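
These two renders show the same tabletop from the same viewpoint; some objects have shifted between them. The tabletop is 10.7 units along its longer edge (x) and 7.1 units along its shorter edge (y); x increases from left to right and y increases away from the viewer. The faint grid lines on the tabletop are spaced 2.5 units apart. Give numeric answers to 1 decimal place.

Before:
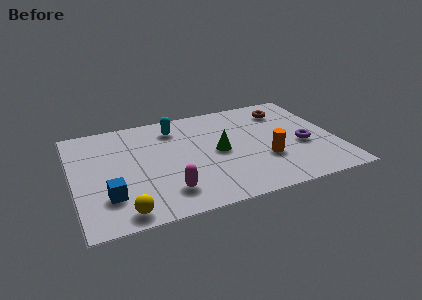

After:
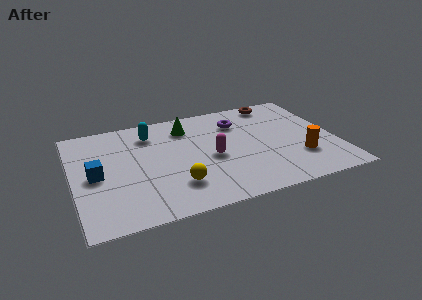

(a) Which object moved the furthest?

the purple torus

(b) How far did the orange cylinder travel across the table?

1.4

The orange cylinder was near (7.7, 2.4) before and (9.1, 2.1) after, so it travelled √(1.4² + 0.3²) ≈ 1.4 units.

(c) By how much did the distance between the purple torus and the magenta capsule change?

-3.4

Before: roughly 5.9 units apart; after: 2.5. That's 3.4 units closer together.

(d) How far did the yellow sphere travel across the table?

2.4

From (1.8, 0.8) to (4.0, 1.8), the yellow sphere covered √(2.2² + 1.0²) ≈ 2.4 units.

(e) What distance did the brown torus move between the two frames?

0.8

From (8.9, 5.6) to (8.6, 6.3), the brown torus covered √(0.3² + 0.7²) ≈ 0.8 units.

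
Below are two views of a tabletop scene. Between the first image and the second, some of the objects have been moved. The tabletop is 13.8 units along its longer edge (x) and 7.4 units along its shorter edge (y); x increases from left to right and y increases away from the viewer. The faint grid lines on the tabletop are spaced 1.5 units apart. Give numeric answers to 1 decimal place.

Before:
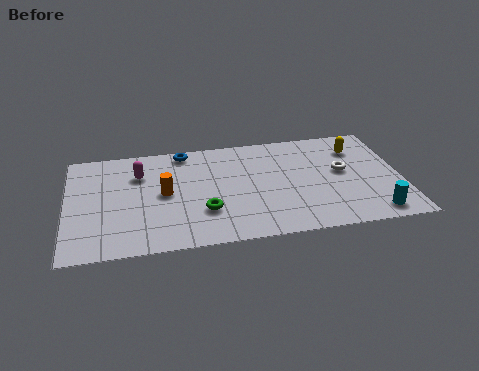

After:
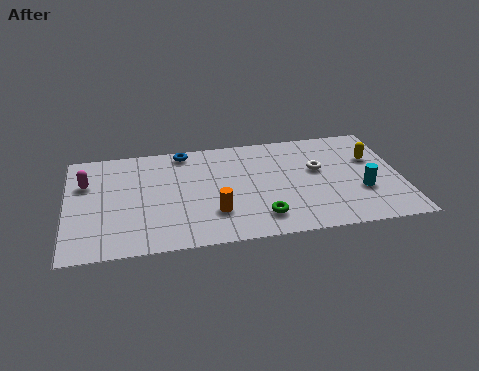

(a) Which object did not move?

the blue torus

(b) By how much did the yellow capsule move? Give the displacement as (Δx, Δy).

(0.6, -0.8)

The yellow capsule started near (12.1, 5.6) and ended near (12.7, 4.8).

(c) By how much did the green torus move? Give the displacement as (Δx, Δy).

(2.3, -0.8)

The green torus started near (5.6, 2.3) and ended near (7.9, 1.5).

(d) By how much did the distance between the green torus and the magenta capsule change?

+3.9

They were about 4.0 units apart before and 7.9 after — 3.9 units further apart.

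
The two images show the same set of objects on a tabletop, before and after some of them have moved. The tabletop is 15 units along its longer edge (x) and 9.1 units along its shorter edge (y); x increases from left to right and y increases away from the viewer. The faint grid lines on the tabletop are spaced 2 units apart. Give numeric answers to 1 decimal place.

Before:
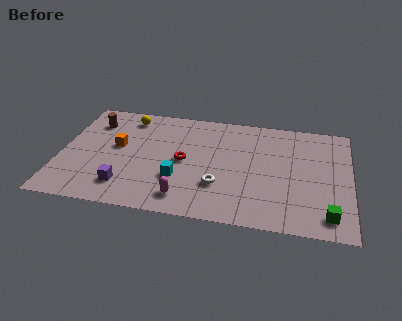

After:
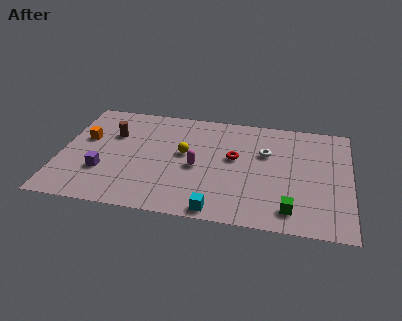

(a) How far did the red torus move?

2.7

The red torus was near (6.4, 4.5) before and (9.0, 5.2) after, so it travelled √(2.6² + 0.7²) ≈ 2.7 units.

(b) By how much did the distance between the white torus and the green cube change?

-1.2

The distance was about 5.8 in the first image and 4.6 in the second, so they moved 1.2 units closer together.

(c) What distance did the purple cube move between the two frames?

1.6

The purple cube was near (3.5, 1.9) before and (2.3, 2.9) after, so it travelled √(1.2² + 1.0²) ≈ 1.6 units.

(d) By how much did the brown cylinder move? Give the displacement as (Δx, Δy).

(1.1, -0.9)

The brown cylinder was at about (1.5, 7.0) and moved to about (2.6, 6.1).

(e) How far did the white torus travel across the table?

3.9

The white torus moved from about (8.3, 2.8) to (10.6, 5.9), a distance of √(2.3² + 3.1²) ≈ 3.9.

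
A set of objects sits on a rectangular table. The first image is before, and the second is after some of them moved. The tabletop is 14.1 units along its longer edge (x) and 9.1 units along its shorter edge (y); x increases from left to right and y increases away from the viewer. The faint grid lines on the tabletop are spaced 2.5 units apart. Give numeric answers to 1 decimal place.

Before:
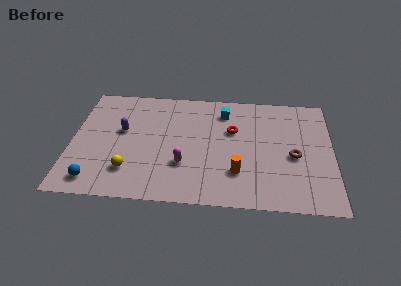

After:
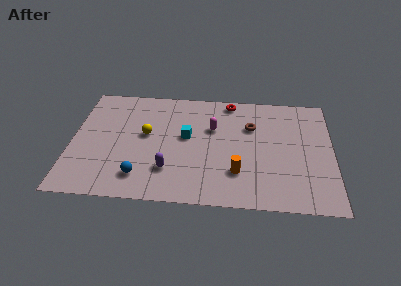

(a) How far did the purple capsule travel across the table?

3.9

The purple capsule moved from about (2.7, 5.3) to (5.3, 2.4), a distance of √(2.6² + 2.9²) ≈ 3.9.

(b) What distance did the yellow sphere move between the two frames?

3.0

The yellow sphere was near (3.2, 2.2) before and (4.0, 5.1) after, so it travelled √(0.8² + 2.9²) ≈ 3.0 units.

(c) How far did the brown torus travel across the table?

3.2

The brown torus was near (12.0, 4.0) before and (9.7, 6.2) after, so it travelled √(2.3² + 2.2²) ≈ 3.2 units.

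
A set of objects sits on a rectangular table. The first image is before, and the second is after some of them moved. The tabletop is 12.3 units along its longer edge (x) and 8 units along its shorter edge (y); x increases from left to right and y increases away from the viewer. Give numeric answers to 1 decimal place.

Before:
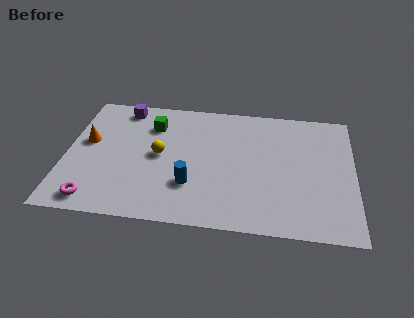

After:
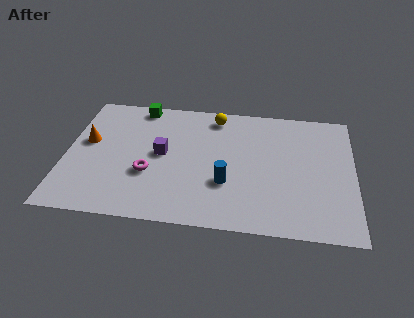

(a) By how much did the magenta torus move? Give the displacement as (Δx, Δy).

(2.2, 1.9)

From the two frames, the magenta torus sits at roughly (1.4, 1.0) before and (3.6, 2.9) after.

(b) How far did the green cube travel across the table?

1.3

From (3.6, 6.0) to (3.0, 7.2), the green cube covered √(0.6² + 1.2²) ≈ 1.3 units.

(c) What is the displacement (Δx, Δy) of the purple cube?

(1.8, -2.8)

The purple cube was at about (2.3, 7.0) and moved to about (4.1, 4.2).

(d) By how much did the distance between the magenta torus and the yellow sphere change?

+0.8

They were about 4.0 units apart before and 4.8 after — 0.8 units further apart.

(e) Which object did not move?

the orange cone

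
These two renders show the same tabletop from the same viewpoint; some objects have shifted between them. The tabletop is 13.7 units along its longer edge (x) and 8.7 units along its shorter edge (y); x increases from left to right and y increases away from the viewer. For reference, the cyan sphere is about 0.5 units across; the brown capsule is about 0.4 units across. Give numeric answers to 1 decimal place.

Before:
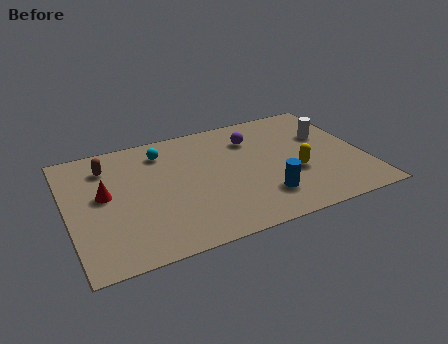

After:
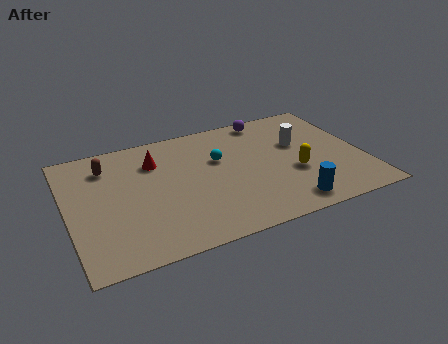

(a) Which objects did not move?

the brown capsule and the yellow capsule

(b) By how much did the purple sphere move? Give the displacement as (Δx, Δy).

(0.9, 1.3)

From the two frames, the purple sphere sits at roughly (8.8, 6.5) before and (9.7, 7.8) after.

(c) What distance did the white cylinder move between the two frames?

1.3

From (12.2, 5.6) to (10.9, 5.4), the white cylinder covered √(1.3² + 0.2²) ≈ 1.3 units.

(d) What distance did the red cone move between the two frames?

3.0

The red cone moved from about (1.7, 4.8) to (4.2, 6.4), a distance of √(2.5² + 1.6²) ≈ 3.0.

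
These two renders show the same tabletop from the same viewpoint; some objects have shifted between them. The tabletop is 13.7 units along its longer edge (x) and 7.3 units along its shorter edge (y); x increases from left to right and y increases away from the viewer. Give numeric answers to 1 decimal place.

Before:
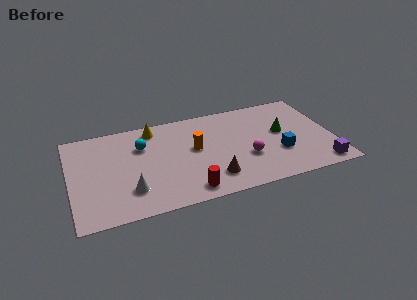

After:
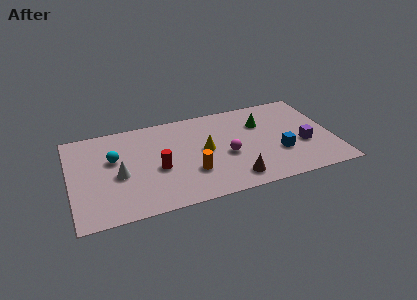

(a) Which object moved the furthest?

the yellow cone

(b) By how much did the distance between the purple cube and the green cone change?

-0.6

Before: roughly 3.6 units apart; after: 3.0. That's 0.6 units closer together.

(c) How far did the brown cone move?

1.2

The brown cone was near (7.2, 1.6) before and (8.3, 1.2) after, so it travelled √(1.1² + 0.4²) ≈ 1.2 units.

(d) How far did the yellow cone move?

3.5

The yellow cone moved from about (4.5, 6.3) to (7.0, 3.8), a distance of √(2.5² + 2.5²) ≈ 3.5.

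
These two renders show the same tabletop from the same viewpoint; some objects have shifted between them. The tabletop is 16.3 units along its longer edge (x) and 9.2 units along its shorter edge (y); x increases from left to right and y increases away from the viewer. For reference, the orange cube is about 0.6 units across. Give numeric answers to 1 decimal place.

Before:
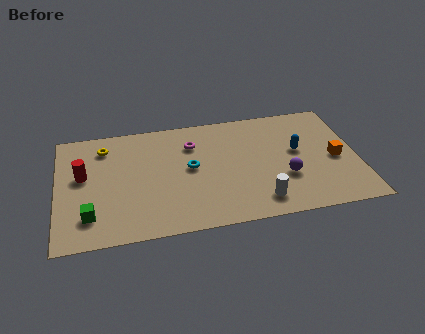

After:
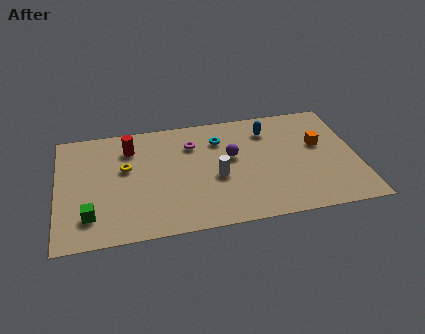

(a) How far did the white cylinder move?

3.2

From (10.8, 1.6) to (8.6, 3.9), the white cylinder covered √(2.2² + 2.3²) ≈ 3.2 units.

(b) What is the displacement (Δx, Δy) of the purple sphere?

(-2.8, 2.2)

The purple sphere was at about (12.3, 3.2) and moved to about (9.5, 5.4).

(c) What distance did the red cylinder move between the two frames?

3.2

From (1.4, 5.3) to (4.0, 7.1), the red cylinder covered √(2.6² + 1.8²) ≈ 3.2 units.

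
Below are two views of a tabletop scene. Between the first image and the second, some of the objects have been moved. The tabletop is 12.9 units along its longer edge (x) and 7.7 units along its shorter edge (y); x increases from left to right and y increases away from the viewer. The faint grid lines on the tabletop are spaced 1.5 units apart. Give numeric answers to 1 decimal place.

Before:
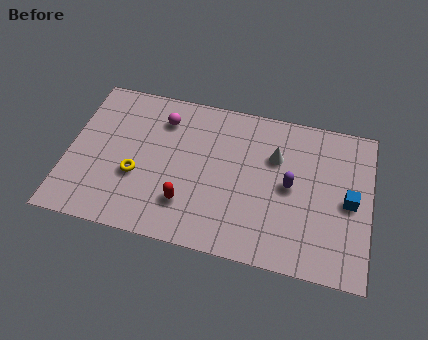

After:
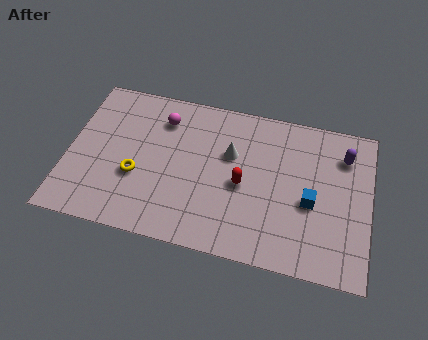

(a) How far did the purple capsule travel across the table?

3.0

The purple capsule moved from about (9.5, 3.9) to (11.7, 5.9), a distance of √(2.2² + 2.0²) ≈ 3.0.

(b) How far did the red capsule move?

2.7

The red capsule moved from about (5.2, 2.0) to (7.5, 3.5), a distance of √(2.3² + 1.5²) ≈ 2.7.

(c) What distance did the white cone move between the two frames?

1.9

The white cone moved from about (8.8, 5.2) to (6.9, 4.9), a distance of √(1.9² + 0.3²) ≈ 1.9.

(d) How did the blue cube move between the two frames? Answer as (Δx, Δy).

(-1.6, -0.4)

The blue cube started near (12.0, 3.7) and ended near (10.4, 3.3).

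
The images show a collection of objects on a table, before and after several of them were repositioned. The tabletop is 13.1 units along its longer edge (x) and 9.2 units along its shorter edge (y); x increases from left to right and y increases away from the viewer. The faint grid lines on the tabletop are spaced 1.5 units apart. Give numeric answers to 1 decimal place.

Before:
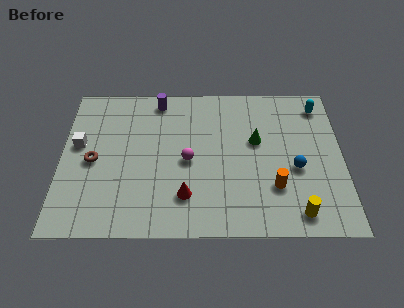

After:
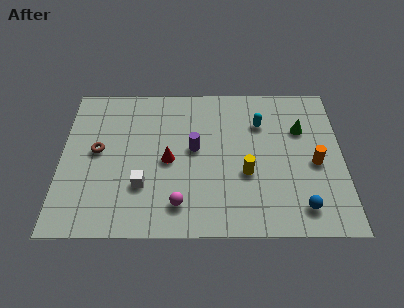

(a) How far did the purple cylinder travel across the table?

3.5

From (4.5, 8.1) to (6.2, 5.0), the purple cylinder covered √(1.7² + 3.1²) ≈ 3.5 units.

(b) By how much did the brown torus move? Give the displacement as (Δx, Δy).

(0.2, 0.6)

From the two frames, the brown torus sits at roughly (1.5, 4.3) before and (1.7, 4.9) after.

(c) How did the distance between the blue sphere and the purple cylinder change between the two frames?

-1.7

Before: roughly 7.7 units apart; after: 6.0. That's 1.7 units closer together.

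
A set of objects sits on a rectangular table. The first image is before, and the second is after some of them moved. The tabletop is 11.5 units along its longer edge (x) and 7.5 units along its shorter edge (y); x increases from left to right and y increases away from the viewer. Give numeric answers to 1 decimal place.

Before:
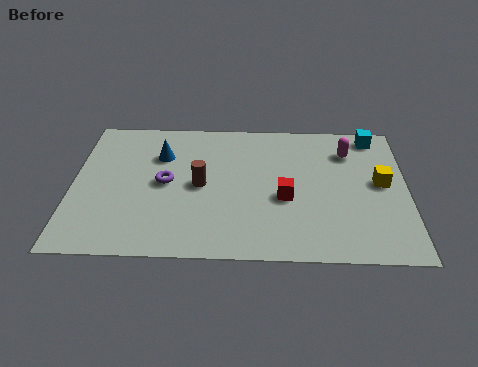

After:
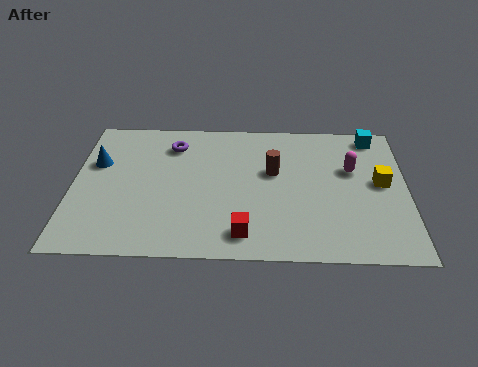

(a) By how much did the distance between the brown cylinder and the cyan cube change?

-2.6

They were about 6.7 units apart before and 4.1 after — 2.6 units closer together.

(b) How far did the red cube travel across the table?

2.4

The red cube moved from about (7.3, 3.1) to (5.9, 1.2), a distance of √(1.4² + 1.9²) ≈ 2.4.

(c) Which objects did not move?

the cyan cube and the yellow cube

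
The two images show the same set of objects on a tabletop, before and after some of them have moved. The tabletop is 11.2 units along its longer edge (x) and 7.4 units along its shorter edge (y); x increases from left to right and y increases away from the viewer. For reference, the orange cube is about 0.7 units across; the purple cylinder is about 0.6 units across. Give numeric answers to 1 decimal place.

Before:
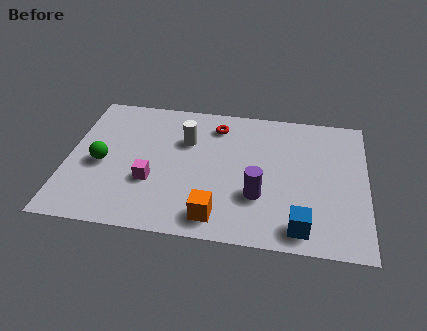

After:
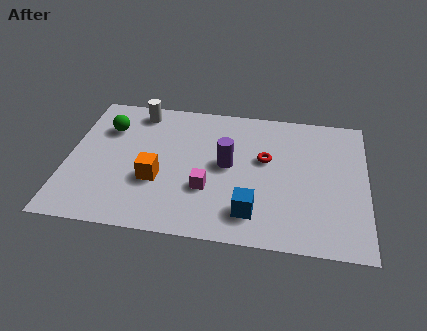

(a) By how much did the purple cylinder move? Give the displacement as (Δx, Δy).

(-1.2, 1.5)

From the two frames, the purple cylinder sits at roughly (7.2, 2.4) before and (6.0, 3.9) after.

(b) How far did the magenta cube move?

2.1

From (3.2, 2.6) to (5.3, 2.5), the magenta cube covered √(2.1² + 0.1²) ≈ 2.1 units.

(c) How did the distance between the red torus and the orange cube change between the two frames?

-0.6

They were about 4.9 units apart before and 4.3 after — 0.6 units closer together.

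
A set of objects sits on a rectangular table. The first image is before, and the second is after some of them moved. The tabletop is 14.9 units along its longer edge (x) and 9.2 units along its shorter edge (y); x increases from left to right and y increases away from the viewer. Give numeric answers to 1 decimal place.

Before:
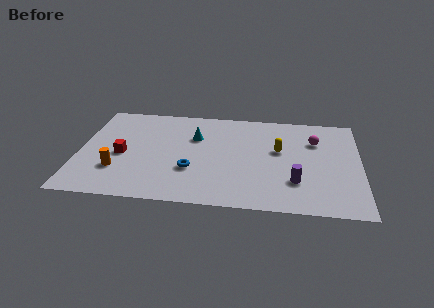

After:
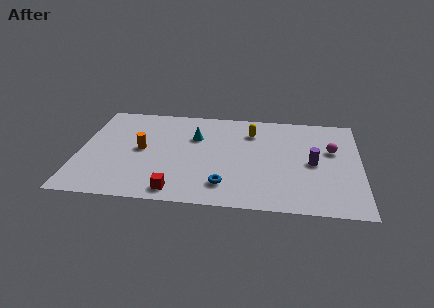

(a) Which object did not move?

the cyan cone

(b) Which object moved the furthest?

the red cube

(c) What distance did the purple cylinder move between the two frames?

2.0

The purple cylinder was near (11.5, 2.6) before and (12.4, 4.4) after, so it travelled √(0.9² + 1.8²) ≈ 2.0 units.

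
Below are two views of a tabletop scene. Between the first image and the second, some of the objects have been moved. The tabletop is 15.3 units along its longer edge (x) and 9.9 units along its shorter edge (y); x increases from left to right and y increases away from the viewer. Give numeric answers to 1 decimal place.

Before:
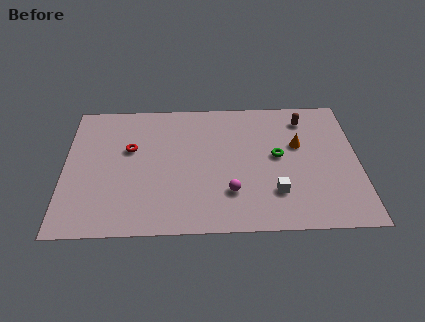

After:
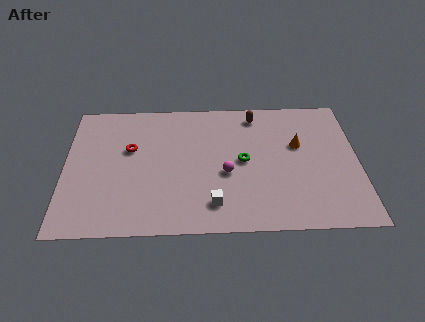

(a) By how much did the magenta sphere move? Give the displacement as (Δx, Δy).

(-0.2, 1.4)

From the two frames, the magenta sphere sits at roughly (8.6, 2.7) before and (8.4, 4.1) after.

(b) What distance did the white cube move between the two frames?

3.3

The white cube moved from about (10.9, 2.6) to (7.7, 1.9), a distance of √(3.2² + 0.7²) ≈ 3.3.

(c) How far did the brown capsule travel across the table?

2.6

The brown capsule was near (12.6, 8.1) before and (10.0, 8.5) after, so it travelled √(2.6² + 0.4²) ≈ 2.6 units.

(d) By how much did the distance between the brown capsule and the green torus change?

+0.4

They were about 3.2 units apart before and 3.6 after — 0.4 units further apart.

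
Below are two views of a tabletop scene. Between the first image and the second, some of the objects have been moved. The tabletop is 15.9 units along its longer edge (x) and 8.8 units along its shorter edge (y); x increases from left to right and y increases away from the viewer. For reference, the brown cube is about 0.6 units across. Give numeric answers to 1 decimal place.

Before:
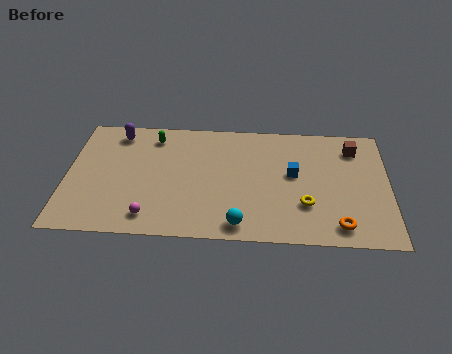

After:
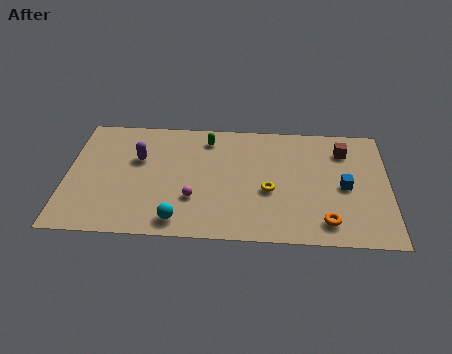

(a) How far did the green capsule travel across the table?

2.7

From (4.2, 7.3) to (6.9, 7.3), the green capsule covered √(2.7² + 0.0²) ≈ 2.7 units.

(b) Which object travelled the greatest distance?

the cyan sphere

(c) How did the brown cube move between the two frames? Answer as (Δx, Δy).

(-0.5, -0.2)

From the two frames, the brown cube sits at roughly (14.2, 7.0) before and (13.7, 6.8) after.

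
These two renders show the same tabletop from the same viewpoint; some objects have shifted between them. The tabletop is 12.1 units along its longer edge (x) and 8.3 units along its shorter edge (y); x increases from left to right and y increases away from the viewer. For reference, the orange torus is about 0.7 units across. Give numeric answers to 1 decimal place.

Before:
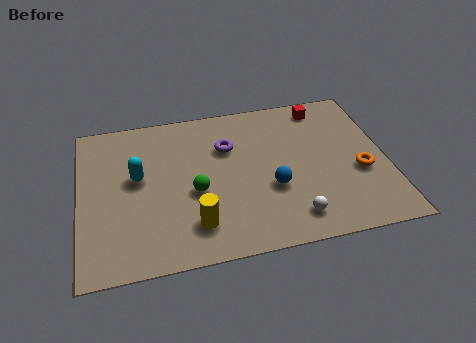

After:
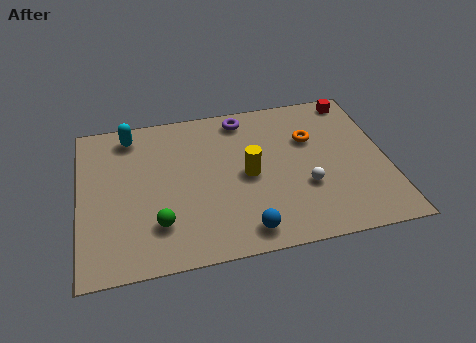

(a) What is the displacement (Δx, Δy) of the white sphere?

(0.6, 1.5)

From the two frames, the white sphere sits at roughly (8.2, 1.4) before and (8.8, 2.9) after.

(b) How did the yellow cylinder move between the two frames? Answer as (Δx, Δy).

(2.2, 2.2)

The yellow cylinder was at about (4.4, 1.8) and moved to about (6.6, 4.0).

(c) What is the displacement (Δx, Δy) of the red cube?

(1.3, 0.2)

The red cube started near (9.8, 7.2) and ended near (11.1, 7.4).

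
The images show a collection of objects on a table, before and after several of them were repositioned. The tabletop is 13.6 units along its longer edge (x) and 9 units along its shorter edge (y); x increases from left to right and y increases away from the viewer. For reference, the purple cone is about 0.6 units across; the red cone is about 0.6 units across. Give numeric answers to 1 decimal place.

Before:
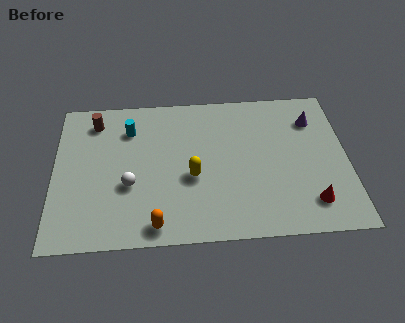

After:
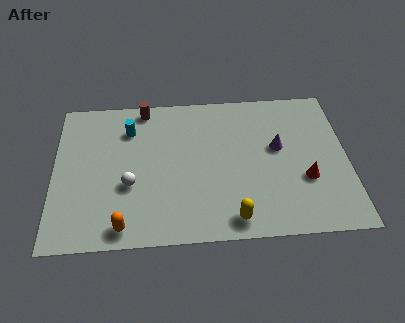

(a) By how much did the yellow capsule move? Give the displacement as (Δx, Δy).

(1.8, -2.6)

The yellow capsule was at about (6.4, 3.7) and moved to about (8.2, 1.1).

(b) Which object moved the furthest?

the yellow capsule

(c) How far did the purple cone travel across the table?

2.3

From (12.1, 6.8) to (10.4, 5.2), the purple cone covered √(1.7² + 1.6²) ≈ 2.3 units.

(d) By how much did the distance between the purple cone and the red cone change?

-2.7

The distance was about 5.0 in the first image and 2.3 in the second, so they moved 2.7 units closer together.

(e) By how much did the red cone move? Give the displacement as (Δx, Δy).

(-0.2, 1.4)

The red cone was at about (11.8, 1.8) and moved to about (11.6, 3.2).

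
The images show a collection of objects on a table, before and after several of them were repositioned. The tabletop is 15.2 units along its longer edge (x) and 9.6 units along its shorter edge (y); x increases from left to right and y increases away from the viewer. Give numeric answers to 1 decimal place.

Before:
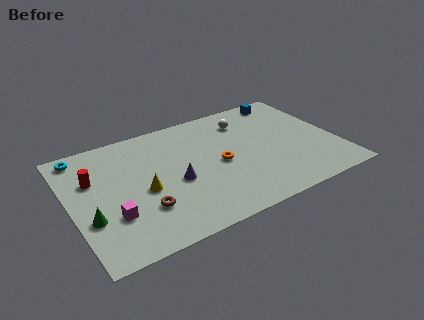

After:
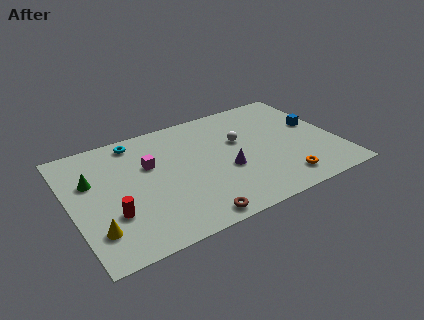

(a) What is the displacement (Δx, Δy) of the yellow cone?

(-2.9, -1.9)

The yellow cone was at about (4.0, 4.2) and moved to about (1.1, 2.3).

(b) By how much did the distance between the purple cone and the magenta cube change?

+0.8

They were about 3.9 units apart before and 4.7 after — 0.8 units further apart.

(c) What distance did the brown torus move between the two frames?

3.1

From (3.8, 2.8) to (6.3, 0.9), the brown torus covered √(2.5² + 1.9²) ≈ 3.1 units.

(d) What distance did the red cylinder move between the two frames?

3.3

The red cylinder was near (1.4, 6.3) before and (2.1, 3.1) after, so it travelled √(0.7² + 3.2²) ≈ 3.3 units.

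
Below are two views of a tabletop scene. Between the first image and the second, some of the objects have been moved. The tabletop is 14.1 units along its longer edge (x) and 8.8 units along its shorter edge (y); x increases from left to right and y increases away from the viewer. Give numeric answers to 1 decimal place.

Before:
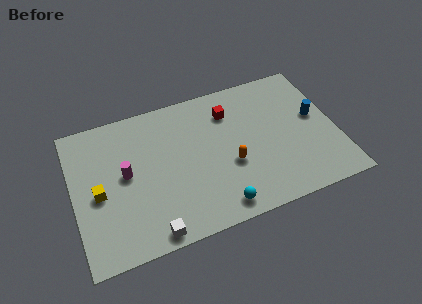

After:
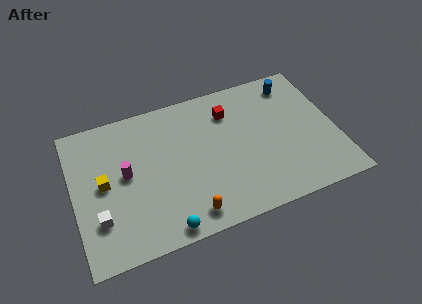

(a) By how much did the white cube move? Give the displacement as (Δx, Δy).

(-2.6, 1.7)

From the two frames, the white cube sits at roughly (3.8, 0.8) before and (1.2, 2.5) after.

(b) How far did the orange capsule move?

3.3

From (8.3, 3.4) to (5.8, 1.2), the orange capsule covered √(2.5² + 2.2²) ≈ 3.3 units.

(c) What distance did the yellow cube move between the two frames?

0.6

From (1.3, 4.0) to (1.6, 4.5), the yellow cube covered √(0.3² + 0.5²) ≈ 0.6 units.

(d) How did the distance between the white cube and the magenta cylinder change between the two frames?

-1.3

Before: roughly 4.0 units apart; after: 2.7. That's 1.3 units closer together.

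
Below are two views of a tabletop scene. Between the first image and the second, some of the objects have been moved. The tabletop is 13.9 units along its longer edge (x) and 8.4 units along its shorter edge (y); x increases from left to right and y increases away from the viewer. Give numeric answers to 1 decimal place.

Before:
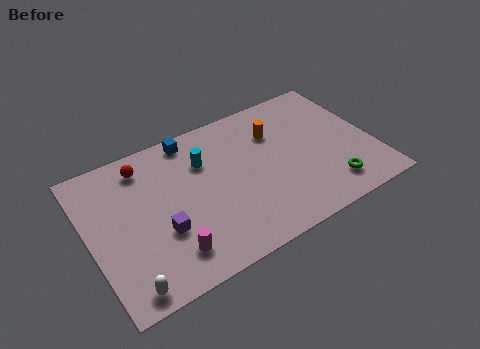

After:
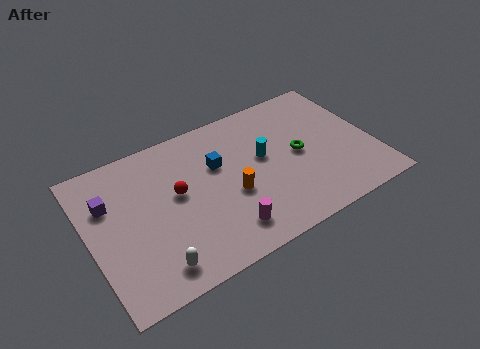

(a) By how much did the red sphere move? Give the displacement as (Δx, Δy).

(1.3, -2.3)

The red sphere was at about (3.0, 7.0) and moved to about (4.3, 4.7).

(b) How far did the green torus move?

2.8

The green torus moved from about (11.4, 1.6) to (10.3, 4.2), a distance of √(1.1² + 2.6²) ≈ 2.8.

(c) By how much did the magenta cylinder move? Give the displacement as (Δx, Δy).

(2.7, -0.1)

The magenta cylinder was at about (3.5, 1.7) and moved to about (6.2, 1.6).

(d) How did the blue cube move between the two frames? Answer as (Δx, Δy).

(1.0, -2.1)

The blue cube was at about (5.4, 7.5) and moved to about (6.4, 5.4).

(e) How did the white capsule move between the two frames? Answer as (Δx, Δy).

(1.4, 0.4)

The white capsule started near (1.3, 0.9) and ended near (2.7, 1.3).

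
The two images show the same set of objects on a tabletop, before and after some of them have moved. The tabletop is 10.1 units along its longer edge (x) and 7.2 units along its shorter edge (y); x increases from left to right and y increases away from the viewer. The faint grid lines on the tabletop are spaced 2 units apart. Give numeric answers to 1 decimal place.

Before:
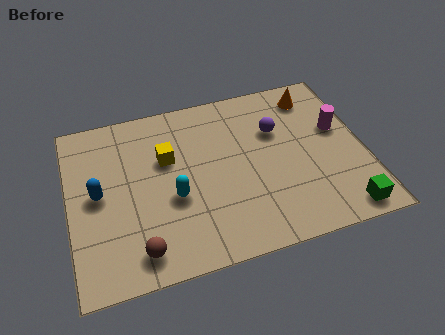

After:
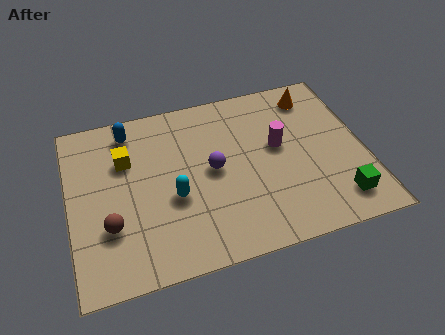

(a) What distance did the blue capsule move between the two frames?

2.7

From (1.0, 3.7) to (2.2, 6.1), the blue capsule covered √(1.2² + 2.4²) ≈ 2.7 units.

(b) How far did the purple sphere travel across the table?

2.5

The purple sphere moved from about (7.2, 4.8) to (4.9, 3.7), a distance of √(2.3² + 1.1²) ≈ 2.5.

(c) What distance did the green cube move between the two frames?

0.5

From (9.1, 0.8) to (9.0, 1.3), the green cube covered √(0.1² + 0.5²) ≈ 0.5 units.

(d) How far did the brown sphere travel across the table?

1.5

From (2.2, 1.1) to (1.3, 2.3), the brown sphere covered √(0.9² + 1.2²) ≈ 1.5 units.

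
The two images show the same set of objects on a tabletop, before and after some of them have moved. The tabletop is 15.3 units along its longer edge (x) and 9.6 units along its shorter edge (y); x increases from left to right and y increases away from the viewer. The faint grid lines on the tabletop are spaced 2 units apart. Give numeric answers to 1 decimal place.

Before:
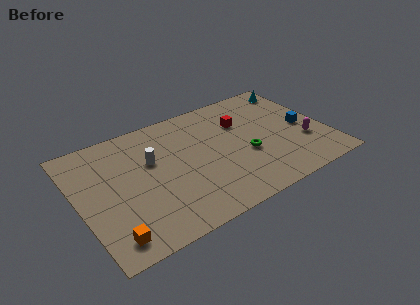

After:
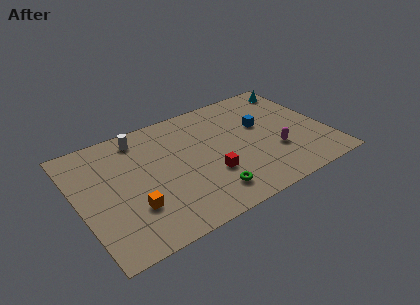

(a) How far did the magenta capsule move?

1.9

The magenta capsule moved from about (13.8, 3.2) to (11.9, 3.2), a distance of √(1.9² + 0.0²) ≈ 1.9.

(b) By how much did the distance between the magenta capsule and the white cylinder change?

-0.4

The distance was about 9.6 in the first image and 9.2 in the second, so they moved 0.4 units closer together.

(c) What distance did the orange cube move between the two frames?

2.2

From (1.4, 1.4) to (3.0, 2.9), the orange cube covered √(1.6² + 1.5²) ≈ 2.2 units.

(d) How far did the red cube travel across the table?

4.3

The red cube was near (10.4, 6.6) before and (7.8, 3.2) after, so it travelled √(2.6² + 3.4²) ≈ 4.3 units.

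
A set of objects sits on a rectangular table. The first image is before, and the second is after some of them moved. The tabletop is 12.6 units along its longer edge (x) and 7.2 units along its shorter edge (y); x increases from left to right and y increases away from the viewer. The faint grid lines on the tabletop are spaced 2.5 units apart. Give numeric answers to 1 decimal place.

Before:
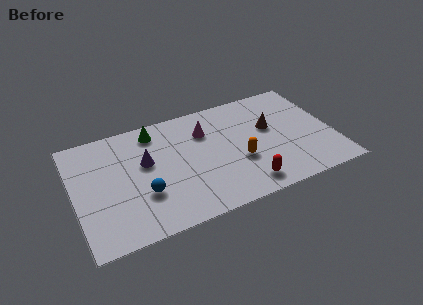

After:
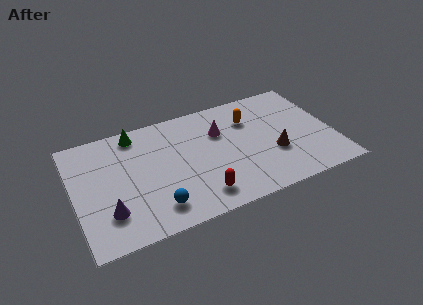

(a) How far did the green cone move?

0.9

The green cone moved from about (4.1, 6.1) to (3.2, 6.3), a distance of √(0.9² + 0.2²) ≈ 0.9.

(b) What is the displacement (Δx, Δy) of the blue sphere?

(0.5, -1.0)

From the two frames, the blue sphere sits at roughly (3.2, 2.4) before and (3.7, 1.4) after.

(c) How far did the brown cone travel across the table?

1.7

The brown cone was near (9.6, 4.3) before and (9.6, 2.6) after, so it travelled √(0.0² + 1.7²) ≈ 1.7 units.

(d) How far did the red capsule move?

2.2

The red capsule moved from about (8.0, 1.1) to (5.8, 1.3), a distance of √(2.2² + 0.2²) ≈ 2.2.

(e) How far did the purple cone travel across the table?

3.1

The purple cone was near (3.5, 4.3) before and (1.5, 1.9) after, so it travelled √(2.0² + 2.4²) ≈ 3.1 units.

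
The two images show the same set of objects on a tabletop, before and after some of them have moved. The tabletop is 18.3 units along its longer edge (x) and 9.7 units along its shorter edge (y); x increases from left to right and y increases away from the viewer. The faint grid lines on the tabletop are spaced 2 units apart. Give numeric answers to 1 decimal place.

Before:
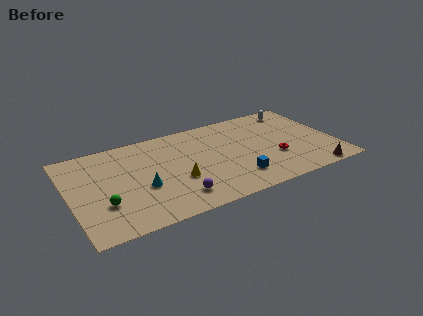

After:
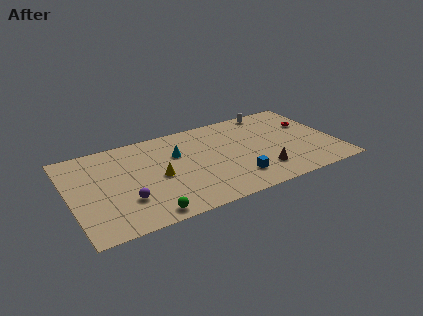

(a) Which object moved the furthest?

the red torus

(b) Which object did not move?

the blue cube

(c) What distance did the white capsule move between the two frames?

1.8

The white capsule moved from about (16.2, 8.3) to (14.5, 8.8), a distance of √(1.7² + 0.5²) ≈ 1.8.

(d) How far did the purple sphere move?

3.4

The purple sphere was near (6.9, 1.9) before and (3.6, 2.9) after, so it travelled √(3.3² + 1.0²) ≈ 3.4 units.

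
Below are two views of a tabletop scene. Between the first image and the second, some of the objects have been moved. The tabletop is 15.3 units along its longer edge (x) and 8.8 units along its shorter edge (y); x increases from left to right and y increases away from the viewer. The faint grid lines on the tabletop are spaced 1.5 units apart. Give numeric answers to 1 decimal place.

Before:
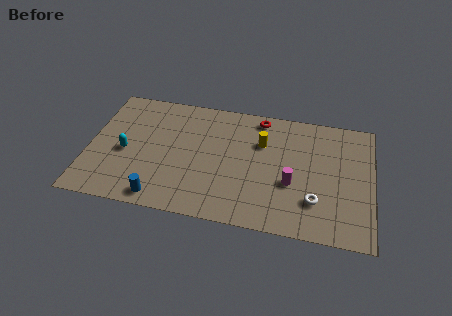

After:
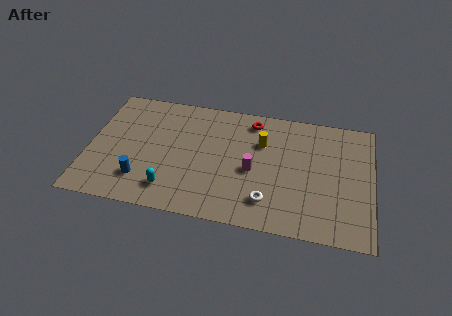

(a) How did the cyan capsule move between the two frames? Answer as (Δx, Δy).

(2.6, -2.2)

The cyan capsule started near (2.0, 3.9) and ended near (4.6, 1.7).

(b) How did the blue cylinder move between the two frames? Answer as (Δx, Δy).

(-1.1, 1.1)

The blue cylinder started near (4.1, 1.0) and ended near (3.0, 2.1).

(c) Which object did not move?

the yellow cylinder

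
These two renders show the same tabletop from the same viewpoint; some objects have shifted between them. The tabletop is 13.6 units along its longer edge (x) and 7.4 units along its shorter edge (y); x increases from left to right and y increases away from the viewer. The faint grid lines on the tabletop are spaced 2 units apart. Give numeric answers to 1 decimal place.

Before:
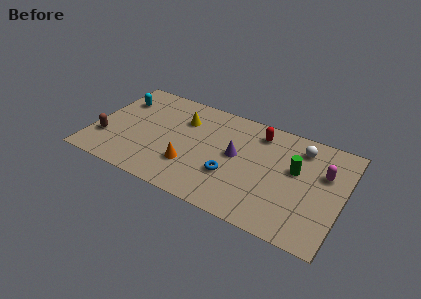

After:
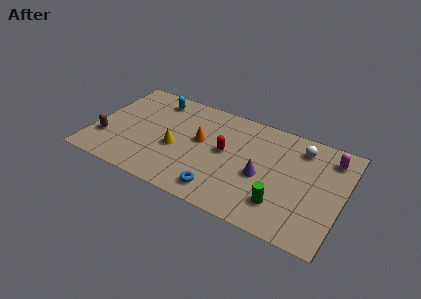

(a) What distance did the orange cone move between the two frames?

2.0

From (5.5, 2.2) to (5.8, 4.2), the orange cone covered √(0.3² + 2.0²) ≈ 2.0 units.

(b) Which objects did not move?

the brown capsule and the white sphere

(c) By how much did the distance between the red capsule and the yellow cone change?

-1.4

The distance was about 4.2 in the first image and 2.8 in the second, so they moved 1.4 units closer together.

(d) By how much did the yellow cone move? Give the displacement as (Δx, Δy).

(-0.1, -2.2)

The yellow cone started near (4.7, 5.3) and ended near (4.6, 3.1).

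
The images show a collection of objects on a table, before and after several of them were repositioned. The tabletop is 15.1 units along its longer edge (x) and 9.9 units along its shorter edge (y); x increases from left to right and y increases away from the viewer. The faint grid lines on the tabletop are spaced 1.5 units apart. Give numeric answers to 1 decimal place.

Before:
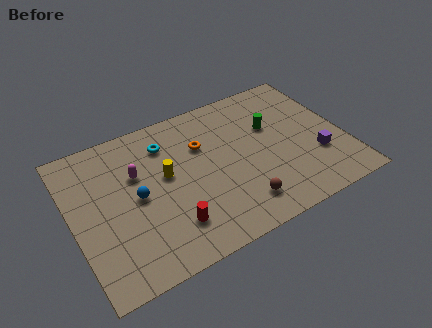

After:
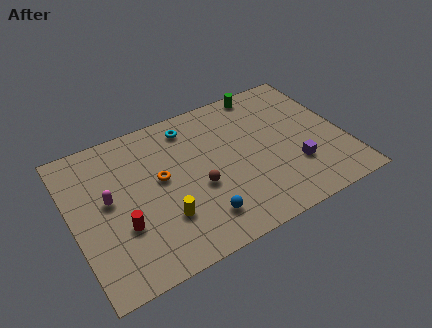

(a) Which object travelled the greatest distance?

the blue sphere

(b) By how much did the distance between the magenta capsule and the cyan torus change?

+3.5

They were about 2.2 units apart before and 5.7 after — 3.5 units further apart.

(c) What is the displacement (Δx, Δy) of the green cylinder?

(0.0, 2.7)

The green cylinder started near (11.3, 6.3) and ended near (11.3, 9.0).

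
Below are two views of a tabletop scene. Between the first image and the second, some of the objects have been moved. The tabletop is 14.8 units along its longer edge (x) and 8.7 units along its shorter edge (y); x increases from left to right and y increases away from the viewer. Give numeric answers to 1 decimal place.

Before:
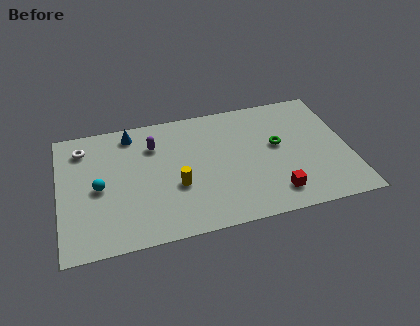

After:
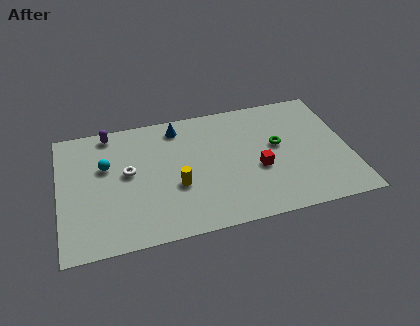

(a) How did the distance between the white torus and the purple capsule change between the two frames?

-0.5

They were about 3.6 units apart before and 3.1 after — 0.5 units closer together.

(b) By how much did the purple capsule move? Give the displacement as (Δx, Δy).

(-2.2, 1.4)

The purple capsule was at about (4.9, 6.4) and moved to about (2.7, 7.8).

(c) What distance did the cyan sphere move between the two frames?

1.5

The cyan sphere moved from about (2.0, 4.1) to (2.4, 5.5), a distance of √(0.4² + 1.4²) ≈ 1.5.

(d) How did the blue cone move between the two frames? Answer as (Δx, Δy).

(2.4, -0.1)

The blue cone started near (3.8, 7.5) and ended near (6.2, 7.4).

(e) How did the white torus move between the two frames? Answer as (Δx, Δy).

(2.2, -2.2)

The white torus was at about (1.3, 7.0) and moved to about (3.5, 4.8).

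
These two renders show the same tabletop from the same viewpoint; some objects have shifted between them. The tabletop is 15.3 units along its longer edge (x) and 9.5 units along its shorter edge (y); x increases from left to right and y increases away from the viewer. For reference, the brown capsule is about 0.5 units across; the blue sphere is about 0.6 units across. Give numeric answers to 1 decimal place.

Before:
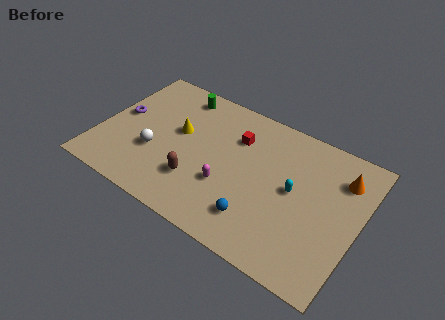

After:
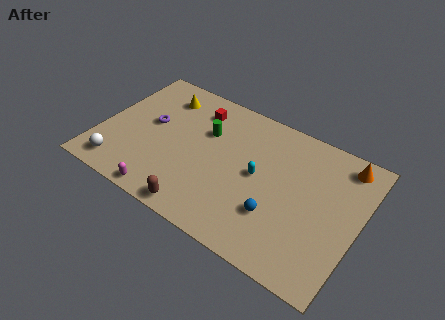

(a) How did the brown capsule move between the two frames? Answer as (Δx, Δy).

(0.5, -1.8)

The brown capsule was at about (6.1, 2.7) and moved to about (6.6, 0.9).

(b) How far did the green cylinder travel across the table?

2.8

The green cylinder was near (4.0, 8.2) before and (6.0, 6.3) after, so it travelled √(2.0² + 1.9²) ≈ 2.8 units.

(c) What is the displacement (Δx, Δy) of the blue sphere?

(1.0, 0.8)

The blue sphere was at about (9.8, 2.1) and moved to about (10.8, 2.9).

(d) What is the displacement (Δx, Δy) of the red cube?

(-2.6, 0.8)

The red cube was at about (7.8, 6.8) and moved to about (5.2, 7.6).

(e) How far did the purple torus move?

1.8

The purple torus moved from about (1.0, 5.1) to (2.8, 5.3), a distance of √(1.8² + 0.2²) ≈ 1.8.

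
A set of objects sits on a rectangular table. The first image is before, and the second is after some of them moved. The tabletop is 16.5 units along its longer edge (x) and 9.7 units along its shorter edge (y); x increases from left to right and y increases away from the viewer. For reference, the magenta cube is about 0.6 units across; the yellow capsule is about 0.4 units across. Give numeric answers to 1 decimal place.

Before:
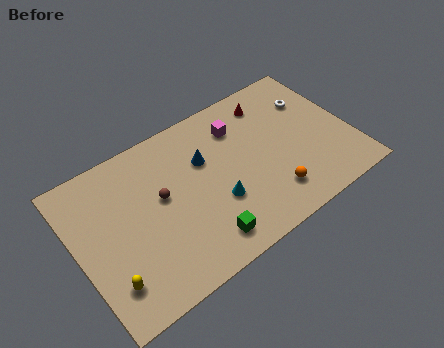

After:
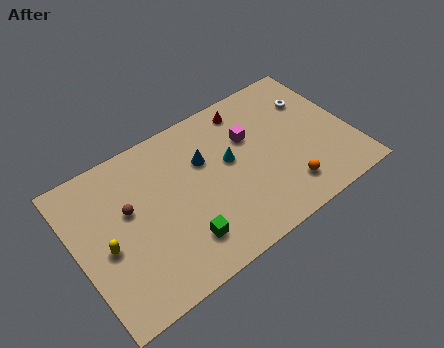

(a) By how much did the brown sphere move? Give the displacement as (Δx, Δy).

(-1.9, 0.3)

The brown sphere started near (5.1, 5.5) and ended near (3.2, 5.8).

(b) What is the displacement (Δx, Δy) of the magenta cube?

(0.5, -1.0)

The magenta cube started near (10.2, 7.4) and ended near (10.7, 6.4).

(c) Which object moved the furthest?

the cyan cone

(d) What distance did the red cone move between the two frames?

1.4

From (12.3, 8.0) to (10.9, 8.3), the red cone covered √(1.4² + 0.3²) ≈ 1.4 units.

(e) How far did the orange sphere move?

0.9

From (11.2, 2.1) to (12.1, 2.0), the orange sphere covered √(0.9² + 0.1²) ≈ 0.9 units.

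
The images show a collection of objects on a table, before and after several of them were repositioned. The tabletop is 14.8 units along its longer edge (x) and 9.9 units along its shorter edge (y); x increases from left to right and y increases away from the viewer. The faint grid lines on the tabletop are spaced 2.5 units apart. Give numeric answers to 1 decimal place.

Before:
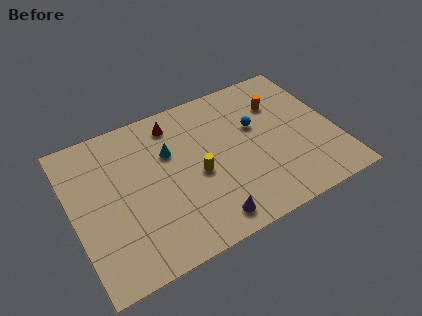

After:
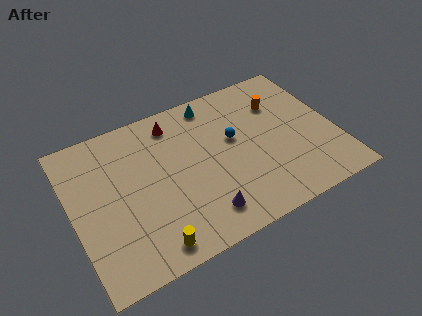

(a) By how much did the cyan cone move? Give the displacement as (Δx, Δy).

(2.8, 2.2)

The cyan cone started near (5.6, 6.5) and ended near (8.4, 8.7).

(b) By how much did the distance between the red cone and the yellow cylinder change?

+3.5

The distance was about 4.0 in the first image and 7.5 in the second, so they moved 3.5 units further apart.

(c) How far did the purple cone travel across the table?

0.5

The purple cone was near (7.0, 1.3) before and (6.8, 1.8) after, so it travelled √(0.2² + 0.5²) ≈ 0.5 units.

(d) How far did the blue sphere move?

1.3

The blue sphere moved from about (10.5, 6.1) to (9.2, 5.8), a distance of √(1.3² + 0.3²) ≈ 1.3.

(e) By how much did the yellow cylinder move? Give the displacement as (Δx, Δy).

(-3.1, -3.2)

From the two frames, the yellow cylinder sits at roughly (6.9, 4.4) before and (3.8, 1.2) after.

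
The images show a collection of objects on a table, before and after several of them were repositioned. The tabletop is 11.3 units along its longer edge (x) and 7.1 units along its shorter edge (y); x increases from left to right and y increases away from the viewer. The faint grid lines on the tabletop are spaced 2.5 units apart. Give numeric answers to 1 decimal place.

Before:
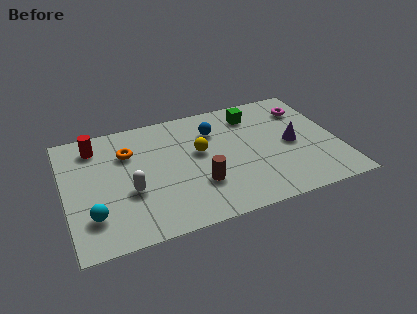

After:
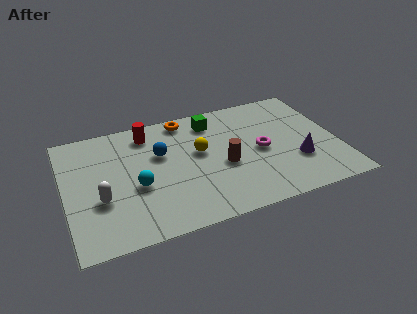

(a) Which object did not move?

the yellow sphere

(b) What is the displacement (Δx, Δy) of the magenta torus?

(-2.1, -2.0)

From the two frames, the magenta torus sits at roughly (10.2, 5.4) before and (8.1, 3.4) after.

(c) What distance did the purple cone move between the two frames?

1.1

The purple cone was near (9.4, 3.4) before and (9.5, 2.3) after, so it travelled √(0.1² + 1.1²) ≈ 1.1 units.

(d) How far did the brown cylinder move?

1.4

From (5.4, 2.2) to (6.5, 3.0), the brown cylinder covered √(1.1² + 0.8²) ≈ 1.4 units.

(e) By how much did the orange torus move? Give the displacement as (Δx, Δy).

(2.5, 1.3)

From the two frames, the orange torus sits at roughly (2.7, 5.0) before and (5.2, 6.3) after.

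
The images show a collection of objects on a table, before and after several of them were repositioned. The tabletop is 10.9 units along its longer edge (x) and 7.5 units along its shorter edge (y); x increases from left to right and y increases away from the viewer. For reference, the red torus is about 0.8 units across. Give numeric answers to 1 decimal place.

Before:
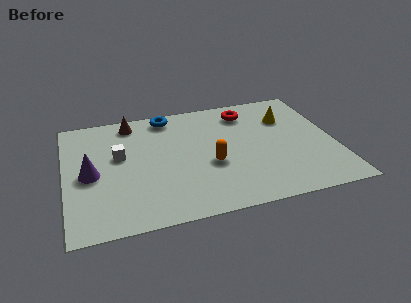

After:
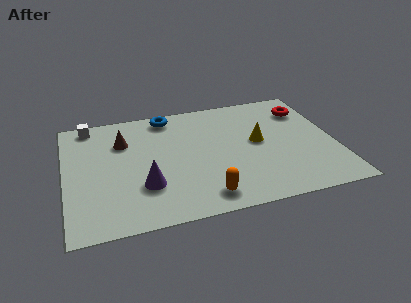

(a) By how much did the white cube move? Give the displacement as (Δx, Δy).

(-1.1, 2.3)

From the two frames, the white cube sits at roughly (2.2, 4.4) before and (1.1, 6.7) after.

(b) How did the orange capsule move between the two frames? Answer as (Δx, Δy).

(-0.4, -1.9)

The orange capsule started near (5.8, 3.0) and ended near (5.4, 1.1).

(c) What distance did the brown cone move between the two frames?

1.3

The brown cone moved from about (2.8, 6.5) to (2.4, 5.3), a distance of √(0.4² + 1.2²) ≈ 1.3.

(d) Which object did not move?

the blue torus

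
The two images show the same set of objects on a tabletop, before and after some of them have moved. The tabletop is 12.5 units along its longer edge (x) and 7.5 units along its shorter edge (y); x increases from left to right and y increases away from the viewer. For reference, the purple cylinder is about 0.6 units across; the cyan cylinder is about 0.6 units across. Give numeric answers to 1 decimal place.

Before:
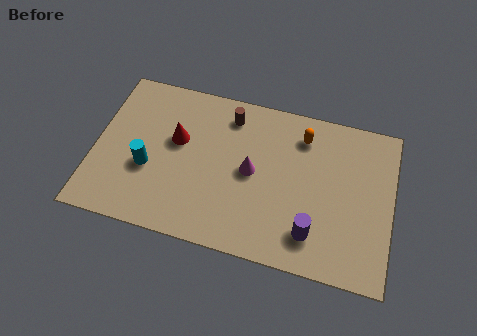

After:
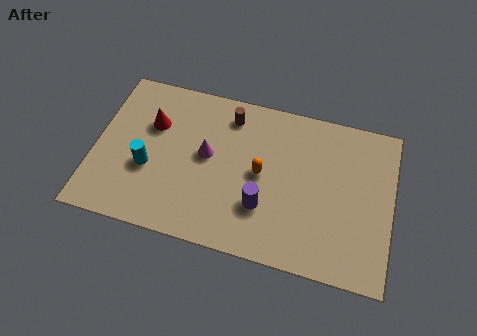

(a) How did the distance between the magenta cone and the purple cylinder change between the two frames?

-0.4

They were about 3.5 units apart before and 3.1 after — 0.4 units closer together.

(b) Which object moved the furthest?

the orange capsule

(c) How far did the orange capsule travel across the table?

2.7

From (8.6, 6.0) to (7.0, 3.8), the orange capsule covered √(1.6² + 2.2²) ≈ 2.7 units.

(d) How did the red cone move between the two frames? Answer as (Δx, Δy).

(-1.1, 0.5)

The red cone started near (3.4, 4.5) and ended near (2.3, 5.0).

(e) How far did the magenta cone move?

1.9

The magenta cone moved from about (6.6, 3.8) to (4.7, 4.1), a distance of √(1.9² + 0.3²) ≈ 1.9.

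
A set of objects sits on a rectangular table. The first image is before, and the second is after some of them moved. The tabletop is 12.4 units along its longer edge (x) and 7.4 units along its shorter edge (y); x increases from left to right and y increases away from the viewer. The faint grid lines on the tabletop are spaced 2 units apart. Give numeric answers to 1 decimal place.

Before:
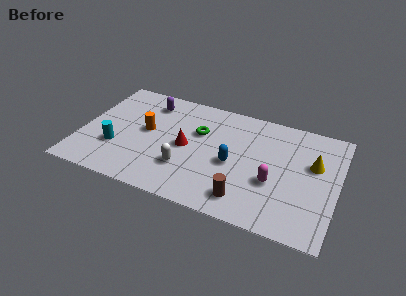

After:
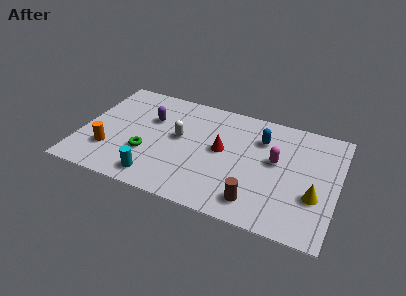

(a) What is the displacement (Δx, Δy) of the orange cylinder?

(-1.6, -1.9)

From the two frames, the orange cylinder sits at roughly (3.1, 4.0) before and (1.5, 2.1) after.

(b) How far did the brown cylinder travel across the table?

0.5

From (8.2, 1.3) to (8.7, 1.3), the brown cylinder covered √(0.5² + 0.0²) ≈ 0.5 units.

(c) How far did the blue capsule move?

2.4

From (7.4, 3.3) to (8.6, 5.4), the blue capsule covered √(1.2² + 2.1²) ≈ 2.4 units.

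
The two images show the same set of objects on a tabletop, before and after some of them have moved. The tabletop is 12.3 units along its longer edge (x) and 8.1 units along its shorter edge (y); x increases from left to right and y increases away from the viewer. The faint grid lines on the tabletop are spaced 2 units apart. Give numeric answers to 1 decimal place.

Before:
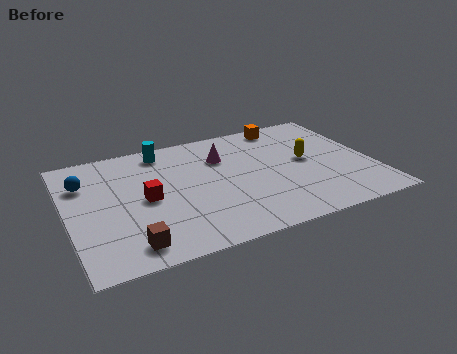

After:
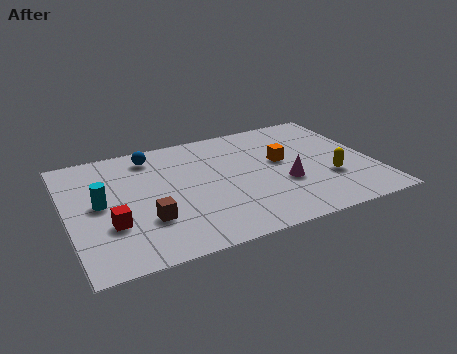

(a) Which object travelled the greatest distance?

the cyan cylinder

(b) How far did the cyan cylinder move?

4.0

The cyan cylinder moved from about (4.1, 7.0) to (1.3, 4.2), a distance of √(2.8² + 2.8²) ≈ 4.0.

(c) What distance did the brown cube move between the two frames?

1.5

The brown cube moved from about (2.2, 1.2) to (3.0, 2.5), a distance of √(0.8² + 1.3²) ≈ 1.5.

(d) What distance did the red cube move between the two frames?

1.9

The red cube moved from about (3.1, 3.9) to (1.6, 2.7), a distance of √(1.5² + 1.2²) ≈ 1.9.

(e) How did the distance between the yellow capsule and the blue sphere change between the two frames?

-1.1

Before: roughly 9.0 units apart; after: 7.9. That's 1.1 units closer together.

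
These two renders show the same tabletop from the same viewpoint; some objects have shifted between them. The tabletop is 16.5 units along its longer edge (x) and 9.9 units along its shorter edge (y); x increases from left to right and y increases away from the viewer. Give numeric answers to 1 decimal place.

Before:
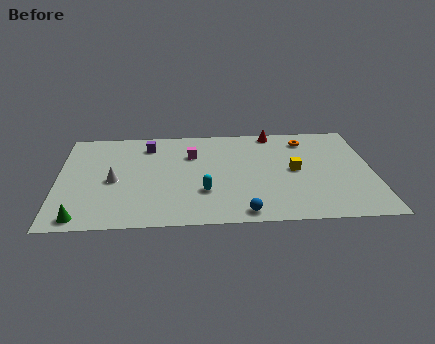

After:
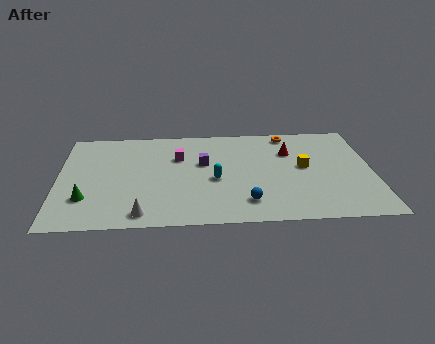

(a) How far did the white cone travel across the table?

3.6

The white cone was near (2.9, 4.5) before and (4.4, 1.2) after, so it travelled √(1.5² + 3.3²) ≈ 3.6 units.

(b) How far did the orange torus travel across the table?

1.1

From (13.1, 8.1) to (12.2, 8.8), the orange torus covered √(0.9² + 0.7²) ≈ 1.1 units.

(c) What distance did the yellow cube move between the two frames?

0.6

The yellow cube was near (12.4, 5.0) before and (12.9, 5.3) after, so it travelled √(0.5² + 0.3²) ≈ 0.6 units.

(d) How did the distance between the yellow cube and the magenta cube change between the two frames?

+1.0

They were about 5.7 units apart before and 6.7 after — 1.0 units further apart.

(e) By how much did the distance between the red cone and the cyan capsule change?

-2.2

Before: roughly 7.0 units apart; after: 4.8. That's 2.2 units closer together.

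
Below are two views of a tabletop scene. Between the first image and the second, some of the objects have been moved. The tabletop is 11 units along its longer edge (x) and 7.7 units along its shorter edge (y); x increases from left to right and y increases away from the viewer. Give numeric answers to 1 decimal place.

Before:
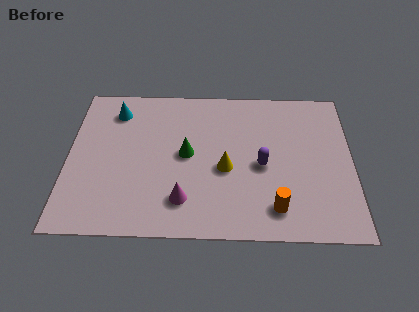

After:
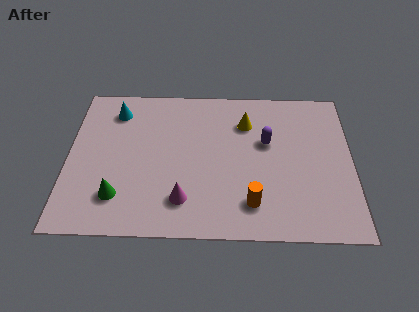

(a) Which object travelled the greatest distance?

the green cone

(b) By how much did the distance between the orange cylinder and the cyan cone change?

-0.8

Before: roughly 7.8 units apart; after: 7.0. That's 0.8 units closer together.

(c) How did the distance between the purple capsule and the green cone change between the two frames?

+3.5

Before: roughly 2.9 units apart; after: 6.4. That's 3.5 units further apart.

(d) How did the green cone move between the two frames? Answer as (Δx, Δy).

(-2.6, -2.2)

The green cone started near (4.6, 4.0) and ended near (2.0, 1.8).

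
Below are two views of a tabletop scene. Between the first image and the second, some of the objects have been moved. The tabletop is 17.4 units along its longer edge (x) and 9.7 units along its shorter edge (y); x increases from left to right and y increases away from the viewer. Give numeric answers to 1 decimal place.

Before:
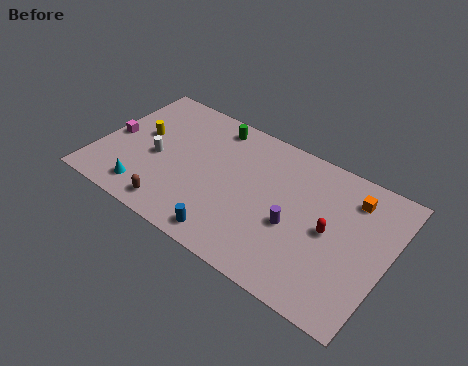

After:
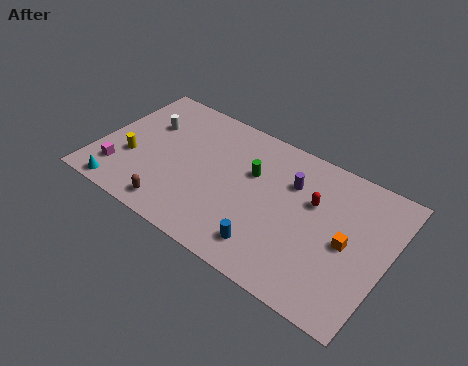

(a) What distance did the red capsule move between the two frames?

1.8

The red capsule was near (14.0, 4.8) before and (12.8, 6.2) after, so it travelled √(1.2² + 1.4²) ≈ 1.8 units.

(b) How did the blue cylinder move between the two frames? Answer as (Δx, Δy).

(2.3, 0.6)

From the two frames, the blue cylinder sits at roughly (8.6, 1.2) before and (10.9, 1.8) after.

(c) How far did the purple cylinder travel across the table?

2.9

The purple cylinder moved from about (12.0, 4.0) to (11.4, 6.8), a distance of √(0.6² + 2.8²) ≈ 2.9.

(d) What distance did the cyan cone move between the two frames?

1.6

The cyan cone moved from about (3.4, 1.6) to (2.0, 0.9), a distance of √(1.4² + 0.7²) ≈ 1.6.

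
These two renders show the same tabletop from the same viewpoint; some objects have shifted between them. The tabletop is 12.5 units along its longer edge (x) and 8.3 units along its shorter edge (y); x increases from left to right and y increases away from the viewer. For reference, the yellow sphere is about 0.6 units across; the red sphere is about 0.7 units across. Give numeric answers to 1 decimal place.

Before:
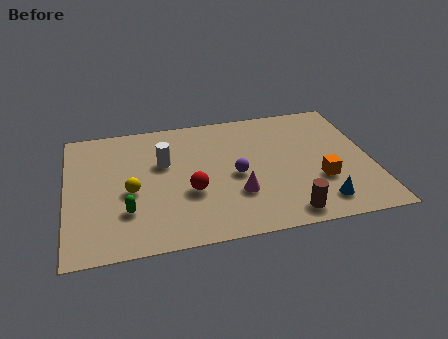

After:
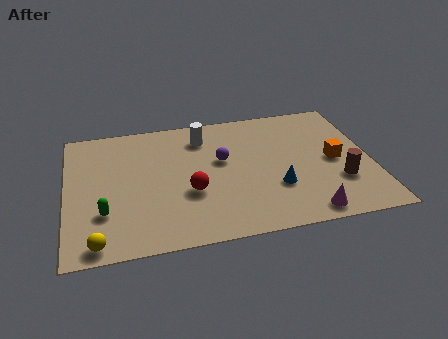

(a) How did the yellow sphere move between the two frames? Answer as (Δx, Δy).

(-1.4, -2.8)

The yellow sphere started near (2.6, 3.6) and ended near (1.2, 0.8).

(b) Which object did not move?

the red sphere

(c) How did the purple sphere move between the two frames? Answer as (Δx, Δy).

(-0.5, 1.1)

The purple sphere started near (6.9, 3.8) and ended near (6.4, 4.9).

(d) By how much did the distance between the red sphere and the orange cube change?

+0.8

They were about 5.3 units apart before and 6.1 after — 0.8 units further apart.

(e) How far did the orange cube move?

1.4

From (10.3, 2.8) to (11.0, 4.0), the orange cube covered √(0.7² + 1.2²) ≈ 1.4 units.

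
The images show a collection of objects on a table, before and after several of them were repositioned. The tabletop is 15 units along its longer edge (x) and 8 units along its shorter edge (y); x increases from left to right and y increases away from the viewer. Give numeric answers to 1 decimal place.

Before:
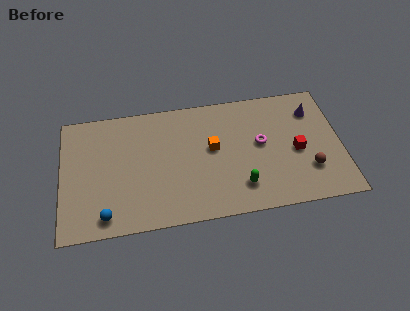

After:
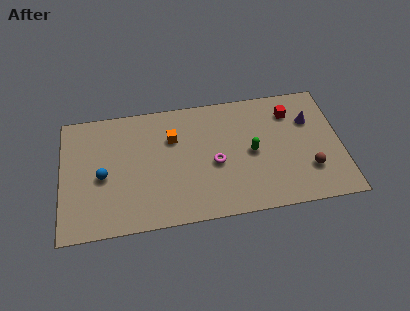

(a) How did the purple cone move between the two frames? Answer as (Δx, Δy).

(-0.2, -0.6)

From the two frames, the purple cone sits at roughly (13.6, 6.1) before and (13.4, 5.5) after.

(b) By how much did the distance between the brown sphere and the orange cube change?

+2.3

Before: roughly 5.6 units apart; after: 7.9. That's 2.3 units further apart.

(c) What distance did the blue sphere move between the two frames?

2.5

The blue sphere was near (2.3, 1.1) before and (2.2, 3.6) after, so it travelled √(0.1² + 2.5²) ≈ 2.5 units.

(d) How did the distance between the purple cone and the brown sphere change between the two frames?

-0.6

The distance was about 3.8 in the first image and 3.2 in the second, so they moved 0.6 units closer together.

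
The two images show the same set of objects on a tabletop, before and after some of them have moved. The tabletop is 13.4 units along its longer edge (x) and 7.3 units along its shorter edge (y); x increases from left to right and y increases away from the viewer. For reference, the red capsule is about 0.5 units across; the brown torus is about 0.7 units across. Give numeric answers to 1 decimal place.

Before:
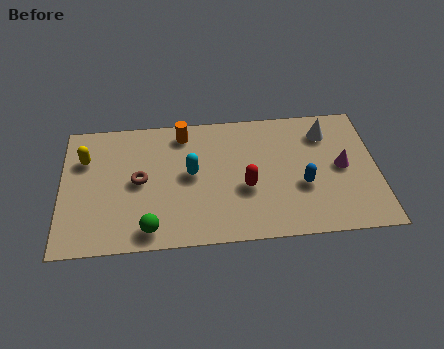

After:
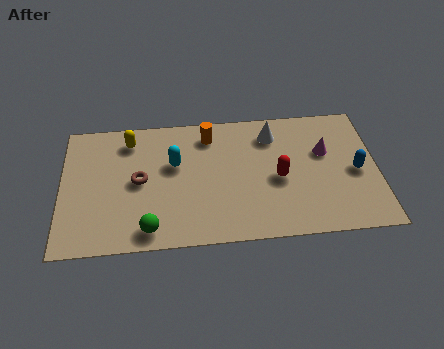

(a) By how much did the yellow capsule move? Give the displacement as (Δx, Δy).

(1.9, 0.9)

The yellow capsule started near (1.0, 5.1) and ended near (2.9, 6.0).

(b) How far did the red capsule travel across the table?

1.5

The red capsule moved from about (7.8, 2.9) to (9.2, 3.3), a distance of √(1.4² + 0.4²) ≈ 1.5.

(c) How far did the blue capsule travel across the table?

2.4

The blue capsule moved from about (10.2, 2.8) to (12.5, 3.4), a distance of √(2.3² + 0.6²) ≈ 2.4.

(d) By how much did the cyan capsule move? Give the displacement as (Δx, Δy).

(-0.7, 0.6)

The cyan capsule was at about (5.5, 3.9) and moved to about (4.8, 4.5).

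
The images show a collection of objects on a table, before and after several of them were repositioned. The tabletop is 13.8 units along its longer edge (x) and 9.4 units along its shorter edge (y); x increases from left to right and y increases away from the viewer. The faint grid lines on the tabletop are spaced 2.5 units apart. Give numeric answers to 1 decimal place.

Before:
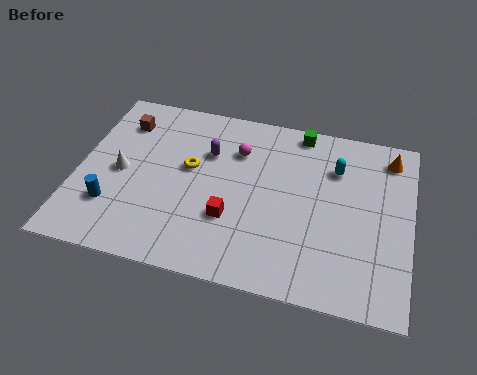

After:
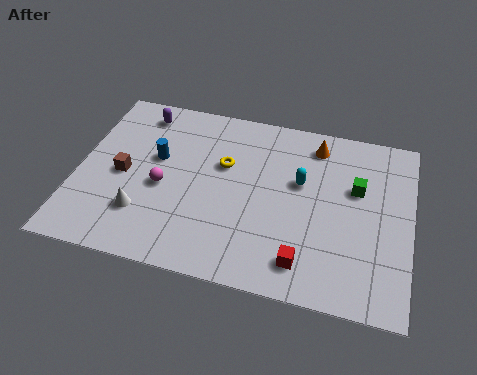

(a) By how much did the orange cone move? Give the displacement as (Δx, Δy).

(-3.1, 0.0)

The orange cone started near (12.8, 7.9) and ended near (9.7, 7.9).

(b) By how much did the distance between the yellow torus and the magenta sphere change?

+0.6

Before: roughly 2.4 units apart; after: 3.0. That's 0.6 units further apart.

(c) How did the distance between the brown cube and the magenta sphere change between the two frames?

-3.2

Before: roughly 4.9 units apart; after: 1.7. That's 3.2 units closer together.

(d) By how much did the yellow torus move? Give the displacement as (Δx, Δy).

(1.4, 0.5)

The yellow torus started near (4.6, 5.4) and ended near (6.0, 5.9).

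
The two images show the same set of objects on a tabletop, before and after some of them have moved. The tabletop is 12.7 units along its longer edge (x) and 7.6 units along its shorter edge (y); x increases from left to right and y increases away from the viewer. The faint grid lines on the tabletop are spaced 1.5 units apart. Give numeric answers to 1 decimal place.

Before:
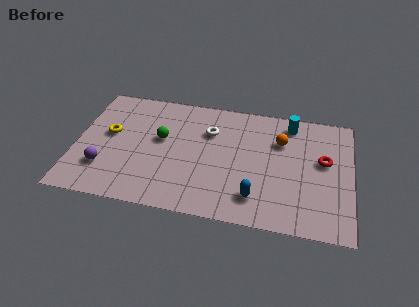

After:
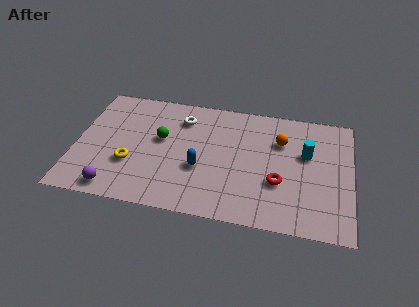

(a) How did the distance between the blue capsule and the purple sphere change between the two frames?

-2.7

Before: roughly 7.0 units apart; after: 4.3. That's 2.7 units closer together.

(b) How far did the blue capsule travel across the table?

2.9

The blue capsule moved from about (8.4, 1.6) to (5.8, 2.9), a distance of √(2.6² + 1.3²) ≈ 2.9.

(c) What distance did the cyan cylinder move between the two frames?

2.0

The cyan cylinder was near (9.8, 6.5) before and (10.6, 4.7) after, so it travelled √(0.8² + 1.8²) ≈ 2.0 units.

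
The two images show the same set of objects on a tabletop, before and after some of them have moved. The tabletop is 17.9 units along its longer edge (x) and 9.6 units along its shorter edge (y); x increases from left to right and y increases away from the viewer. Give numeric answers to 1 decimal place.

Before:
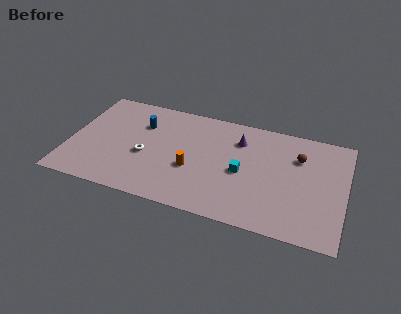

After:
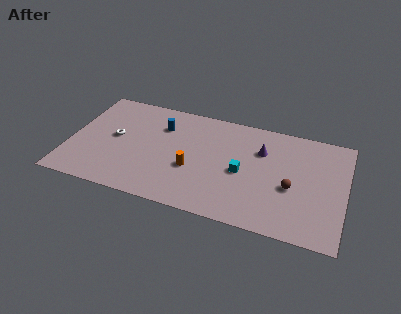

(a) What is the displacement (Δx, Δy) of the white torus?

(-2.1, 1.1)

The white torus was at about (5.0, 4.0) and moved to about (2.9, 5.1).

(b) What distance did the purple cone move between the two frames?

1.6

The purple cone was near (10.9, 7.2) before and (12.4, 6.7) after, so it travelled √(1.5² + 0.5²) ≈ 1.6 units.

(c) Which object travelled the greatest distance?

the brown sphere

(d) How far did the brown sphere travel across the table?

2.8

The brown sphere moved from about (14.8, 6.8) to (14.5, 4.0), a distance of √(0.3² + 2.8²) ≈ 2.8.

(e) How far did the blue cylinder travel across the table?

1.3

The blue cylinder was near (4.5, 6.8) before and (5.8, 7.0) after, so it travelled √(1.3² + 0.2²) ≈ 1.3 units.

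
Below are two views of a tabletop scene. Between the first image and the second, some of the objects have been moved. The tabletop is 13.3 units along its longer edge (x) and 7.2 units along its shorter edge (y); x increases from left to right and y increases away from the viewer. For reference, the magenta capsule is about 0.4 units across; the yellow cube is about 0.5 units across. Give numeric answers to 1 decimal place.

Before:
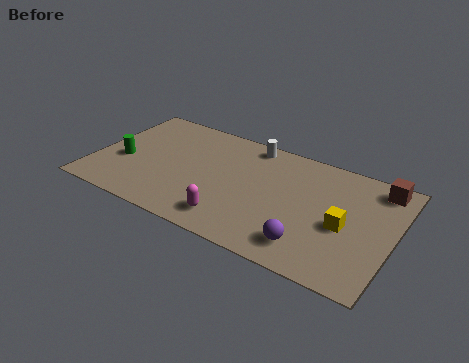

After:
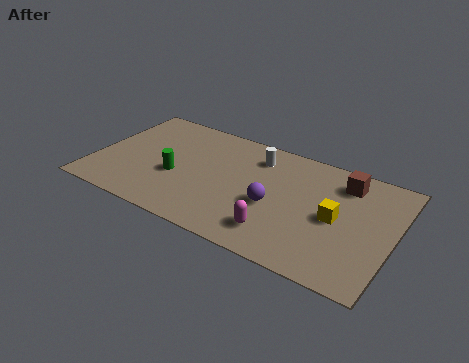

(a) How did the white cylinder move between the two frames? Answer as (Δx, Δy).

(0.4, -0.7)

The white cylinder started near (6.6, 6.4) and ended near (7.0, 5.7).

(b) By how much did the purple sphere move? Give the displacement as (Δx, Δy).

(-1.8, 1.6)

The purple sphere was at about (9.9, 1.4) and moved to about (8.1, 3.0).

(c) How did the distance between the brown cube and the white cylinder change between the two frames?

-1.9

They were about 5.8 units apart before and 3.9 after — 1.9 units closer together.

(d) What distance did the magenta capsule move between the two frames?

2.0

The magenta capsule was near (6.5, 1.3) before and (8.5, 1.5) after, so it travelled √(2.0² + 0.2²) ≈ 2.0 units.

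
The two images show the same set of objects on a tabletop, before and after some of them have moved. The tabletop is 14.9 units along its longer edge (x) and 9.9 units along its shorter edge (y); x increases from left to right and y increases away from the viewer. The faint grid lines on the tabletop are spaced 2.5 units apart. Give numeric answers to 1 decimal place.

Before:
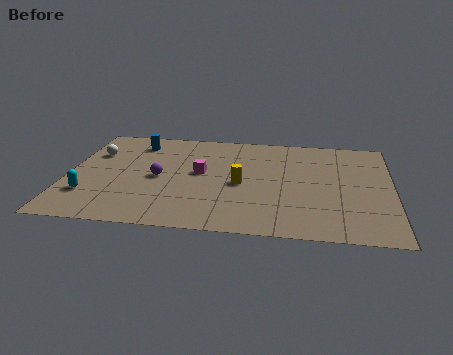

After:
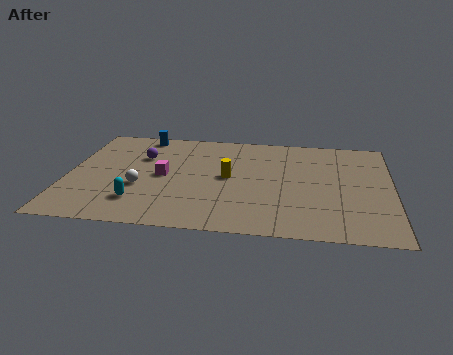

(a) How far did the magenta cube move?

1.8

The magenta cube moved from about (6.1, 5.4) to (4.4, 4.9), a distance of √(1.7² + 0.5²) ≈ 1.8.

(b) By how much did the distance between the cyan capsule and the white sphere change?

-2.7

Before: roughly 4.1 units apart; after: 1.4. That's 2.7 units closer together.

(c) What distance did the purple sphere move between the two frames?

2.2

The purple sphere was near (4.2, 4.7) before and (3.3, 6.7) after, so it travelled √(0.9² + 2.0²) ≈ 2.2 units.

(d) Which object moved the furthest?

the white sphere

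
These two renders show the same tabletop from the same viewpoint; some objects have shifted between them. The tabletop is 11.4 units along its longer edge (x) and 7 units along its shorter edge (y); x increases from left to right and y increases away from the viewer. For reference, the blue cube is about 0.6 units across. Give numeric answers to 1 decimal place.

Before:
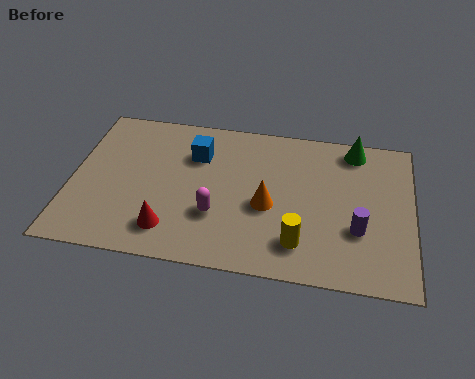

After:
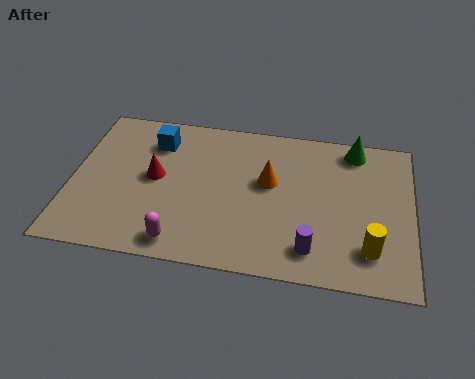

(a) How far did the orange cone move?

1.1

The orange cone moved from about (6.6, 3.0) to (6.6, 4.1), a distance of √(0.0² + 1.1²) ≈ 1.1.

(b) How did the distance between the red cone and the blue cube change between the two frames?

-2.0

The distance was about 3.7 in the first image and 1.7 in the second, so they moved 2.0 units closer together.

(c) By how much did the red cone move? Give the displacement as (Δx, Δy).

(-0.6, 2.3)

The red cone was at about (3.4, 1.4) and moved to about (2.8, 3.7).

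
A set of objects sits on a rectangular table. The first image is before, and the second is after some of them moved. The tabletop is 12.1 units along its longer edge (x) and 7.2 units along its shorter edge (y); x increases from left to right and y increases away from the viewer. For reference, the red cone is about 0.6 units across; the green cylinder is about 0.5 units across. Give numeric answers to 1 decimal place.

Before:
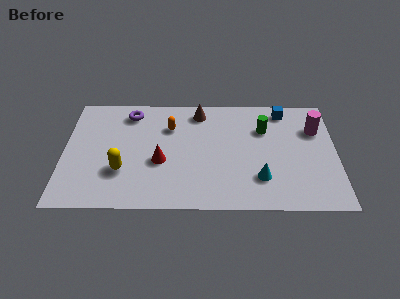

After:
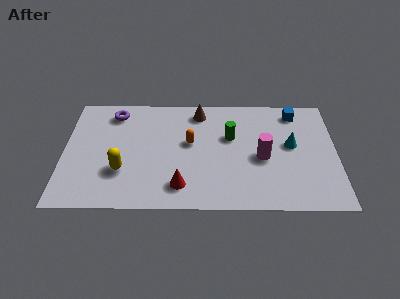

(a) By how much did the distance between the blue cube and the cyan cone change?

-2.3

They were about 4.4 units apart before and 2.1 after — 2.3 units closer together.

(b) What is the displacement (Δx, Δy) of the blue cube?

(0.5, -0.1)

The blue cube was at about (9.8, 6.2) and moved to about (10.3, 6.1).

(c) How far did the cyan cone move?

2.5

The cyan cone was near (8.7, 1.9) before and (10.1, 4.0) after, so it travelled √(1.4² + 2.1²) ≈ 2.5 units.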